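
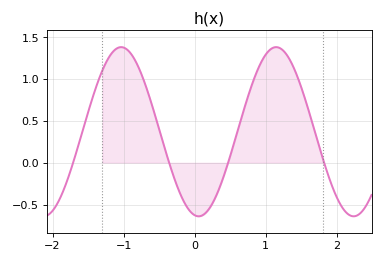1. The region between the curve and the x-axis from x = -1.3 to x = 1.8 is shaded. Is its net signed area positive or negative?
positive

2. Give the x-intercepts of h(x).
-1.7, -0.4, 0.5, 1.8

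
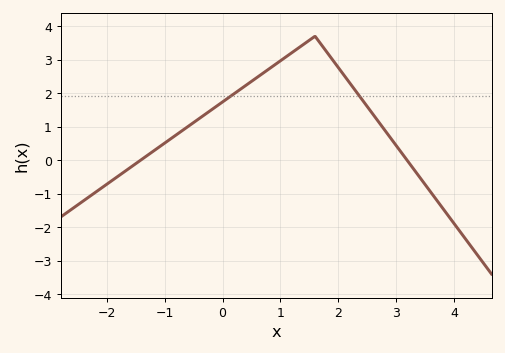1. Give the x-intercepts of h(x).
-1.41, 3.19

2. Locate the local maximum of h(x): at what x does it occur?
1.6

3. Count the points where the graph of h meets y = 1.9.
2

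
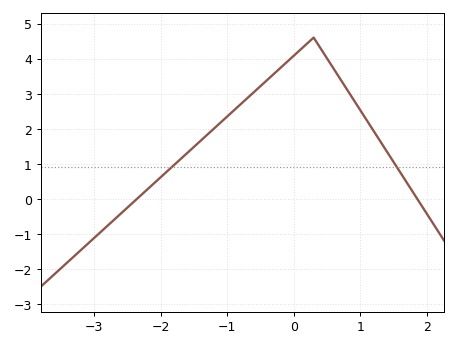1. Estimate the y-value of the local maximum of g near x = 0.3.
4.6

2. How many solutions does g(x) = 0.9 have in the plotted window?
2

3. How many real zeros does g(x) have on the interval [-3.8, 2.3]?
2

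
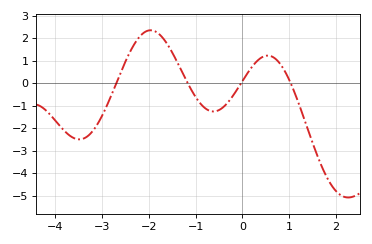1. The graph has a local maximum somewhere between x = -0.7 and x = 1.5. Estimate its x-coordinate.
0.539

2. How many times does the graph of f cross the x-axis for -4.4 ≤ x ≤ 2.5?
4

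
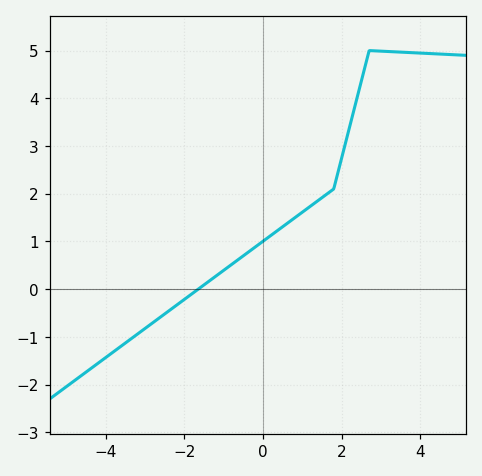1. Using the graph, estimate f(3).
5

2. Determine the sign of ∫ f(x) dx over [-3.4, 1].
positive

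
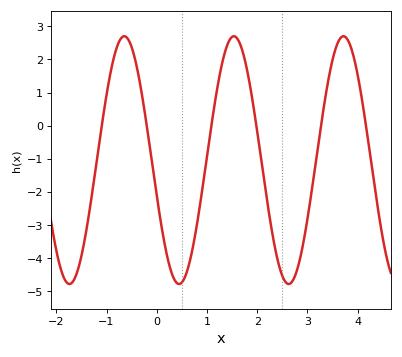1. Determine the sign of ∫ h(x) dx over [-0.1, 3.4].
negative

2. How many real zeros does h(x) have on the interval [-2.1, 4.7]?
6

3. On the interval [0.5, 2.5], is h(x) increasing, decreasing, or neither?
neither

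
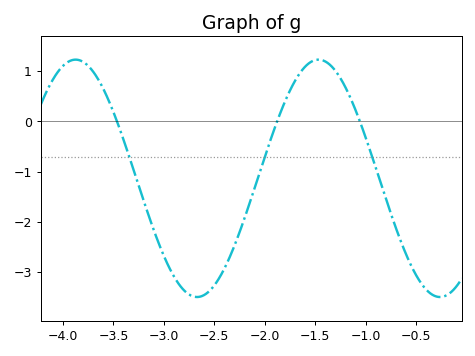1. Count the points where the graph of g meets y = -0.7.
3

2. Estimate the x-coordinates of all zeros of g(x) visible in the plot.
-3.46, -1.88, -1.06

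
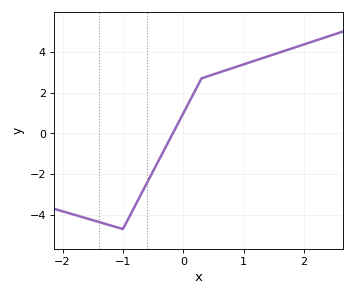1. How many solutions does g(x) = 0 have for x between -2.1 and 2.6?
1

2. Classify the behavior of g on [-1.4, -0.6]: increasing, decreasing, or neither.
neither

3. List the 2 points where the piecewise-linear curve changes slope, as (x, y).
(-1, -4.7); (0.3, 2.7)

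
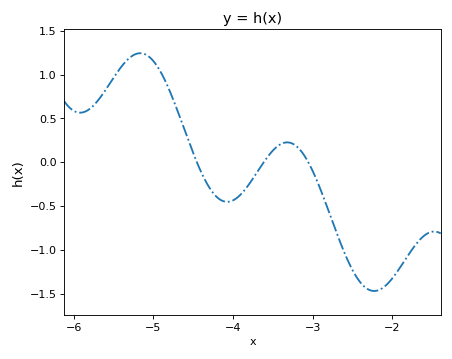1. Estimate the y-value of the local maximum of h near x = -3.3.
0.227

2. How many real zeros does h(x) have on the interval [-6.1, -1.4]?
3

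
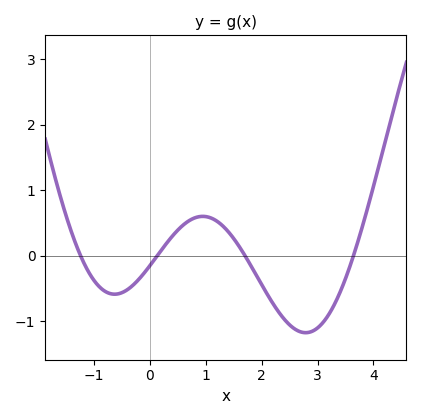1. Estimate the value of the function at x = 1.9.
-0.291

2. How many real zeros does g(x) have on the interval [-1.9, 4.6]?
4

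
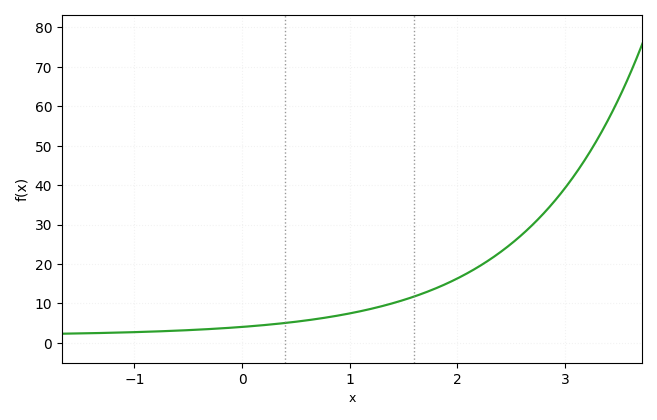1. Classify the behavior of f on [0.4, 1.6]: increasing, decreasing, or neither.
increasing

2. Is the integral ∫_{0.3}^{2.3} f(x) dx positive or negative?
positive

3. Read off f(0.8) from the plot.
7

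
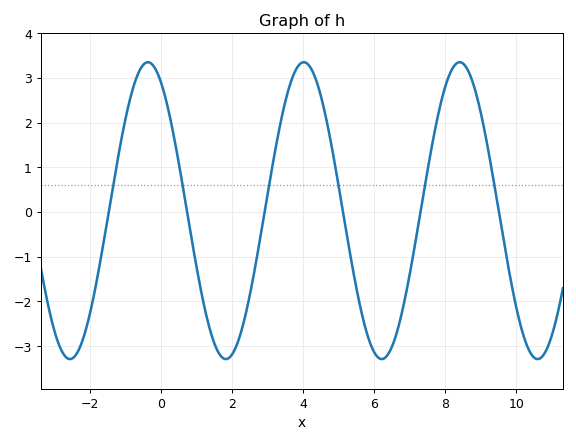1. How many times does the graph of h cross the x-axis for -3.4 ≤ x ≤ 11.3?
6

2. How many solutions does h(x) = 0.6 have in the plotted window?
6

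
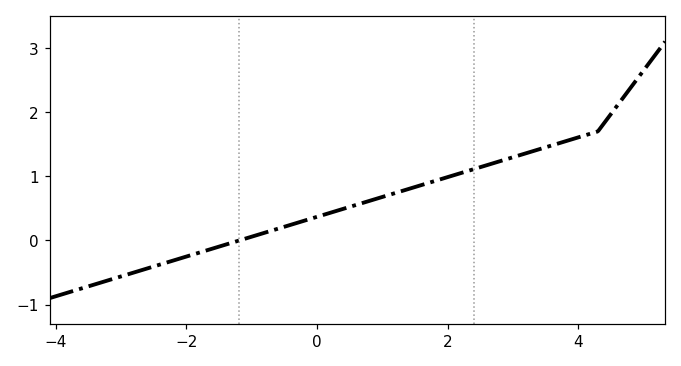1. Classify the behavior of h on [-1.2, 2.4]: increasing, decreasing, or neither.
increasing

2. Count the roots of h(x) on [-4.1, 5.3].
1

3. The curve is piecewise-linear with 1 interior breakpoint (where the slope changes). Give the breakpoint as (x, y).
(4.3, 1.7)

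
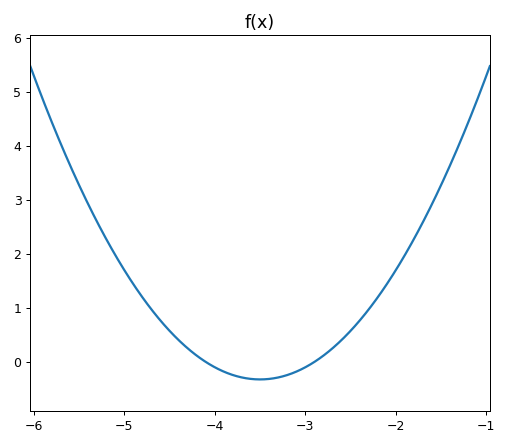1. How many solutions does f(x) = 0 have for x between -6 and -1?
2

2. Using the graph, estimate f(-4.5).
0.576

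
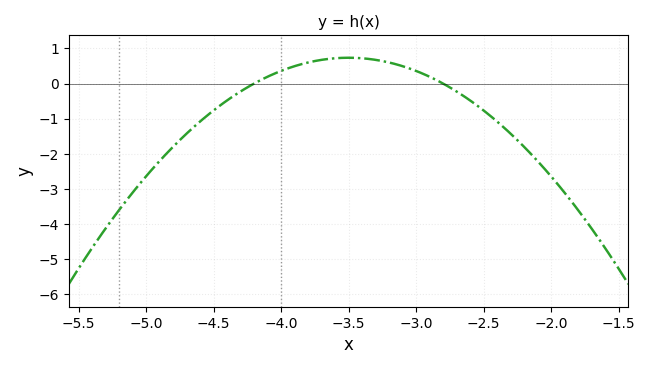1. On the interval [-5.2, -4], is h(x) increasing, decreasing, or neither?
increasing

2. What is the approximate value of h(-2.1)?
-2.21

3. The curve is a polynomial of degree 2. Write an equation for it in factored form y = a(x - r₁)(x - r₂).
y = -1.5(x + 4.2)(x + 2.8)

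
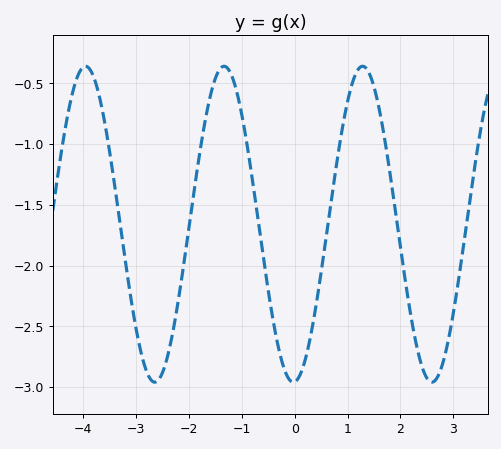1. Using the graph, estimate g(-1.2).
-0.427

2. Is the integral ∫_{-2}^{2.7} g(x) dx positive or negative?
negative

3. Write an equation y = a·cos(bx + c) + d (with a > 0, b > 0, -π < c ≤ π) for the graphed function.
y = 1.3cos(2.4x - 3.08) - 1.66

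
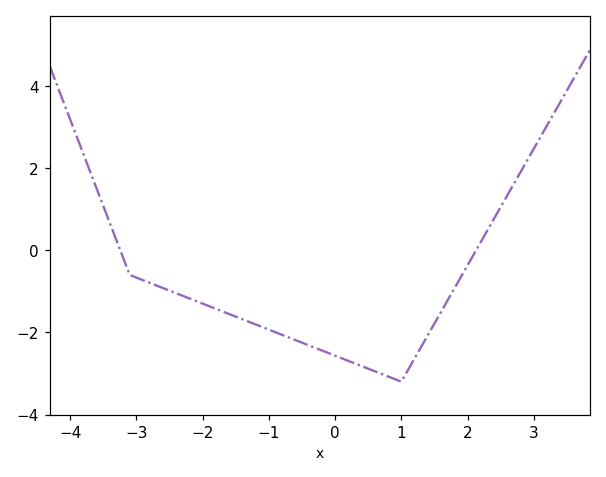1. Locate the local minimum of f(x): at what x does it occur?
1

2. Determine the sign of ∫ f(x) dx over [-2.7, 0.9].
negative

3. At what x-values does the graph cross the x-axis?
-3.24, 2.13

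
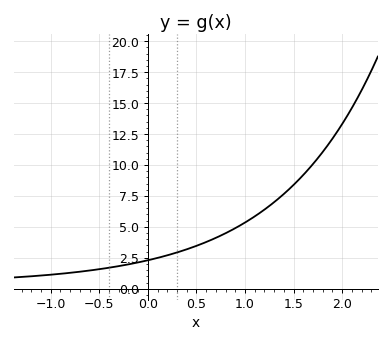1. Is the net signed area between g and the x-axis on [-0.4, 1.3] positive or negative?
positive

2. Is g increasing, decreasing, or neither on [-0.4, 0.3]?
increasing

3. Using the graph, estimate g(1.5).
8.39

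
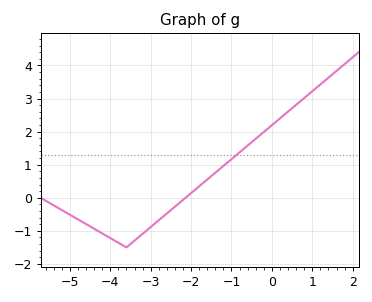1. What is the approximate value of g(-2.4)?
-0.3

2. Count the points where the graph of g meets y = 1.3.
1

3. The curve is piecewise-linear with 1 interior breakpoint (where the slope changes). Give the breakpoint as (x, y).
(-3.6, -1.5)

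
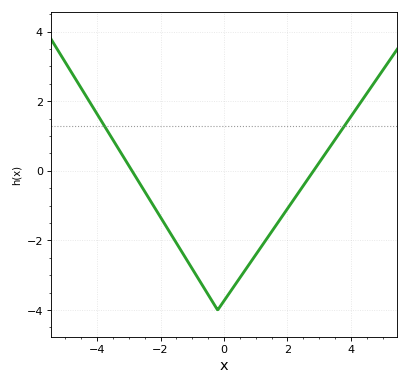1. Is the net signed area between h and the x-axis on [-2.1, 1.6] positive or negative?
negative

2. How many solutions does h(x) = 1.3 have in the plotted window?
2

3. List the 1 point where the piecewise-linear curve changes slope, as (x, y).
(-0.2, -4)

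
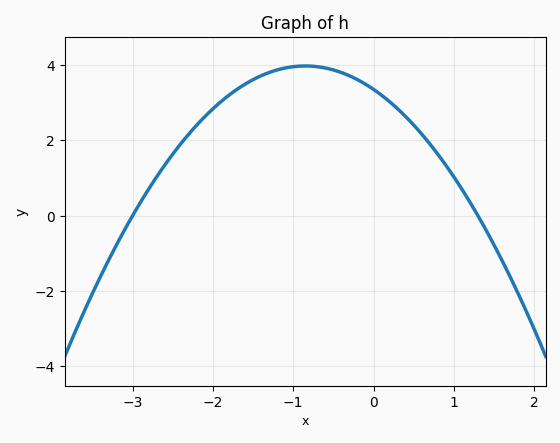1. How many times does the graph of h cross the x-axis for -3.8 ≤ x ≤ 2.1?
2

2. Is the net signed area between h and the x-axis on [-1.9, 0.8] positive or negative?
positive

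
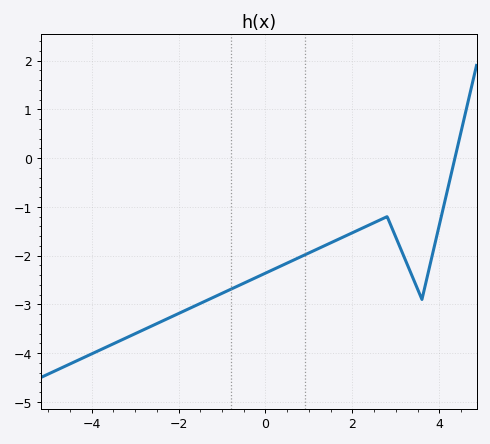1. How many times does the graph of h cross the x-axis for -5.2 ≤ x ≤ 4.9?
1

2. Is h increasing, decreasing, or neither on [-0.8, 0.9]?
increasing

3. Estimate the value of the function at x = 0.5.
-2.2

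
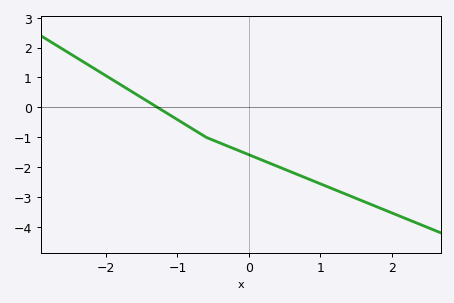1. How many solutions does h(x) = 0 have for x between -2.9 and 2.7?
1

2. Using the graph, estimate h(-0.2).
-1.4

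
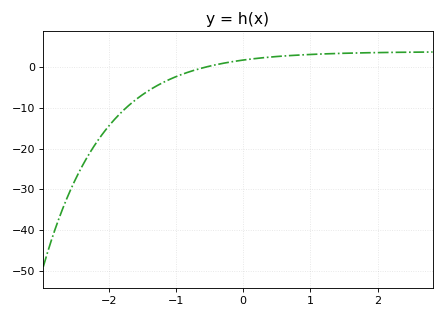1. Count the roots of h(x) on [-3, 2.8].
1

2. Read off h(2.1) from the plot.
4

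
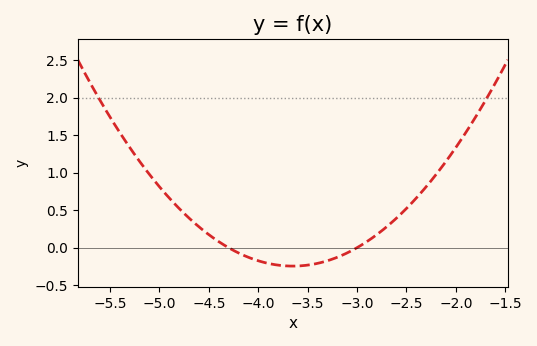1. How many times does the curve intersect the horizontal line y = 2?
2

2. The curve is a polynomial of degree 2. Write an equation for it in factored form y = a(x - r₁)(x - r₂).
y = 0.58(x + 4.3)(x + 3)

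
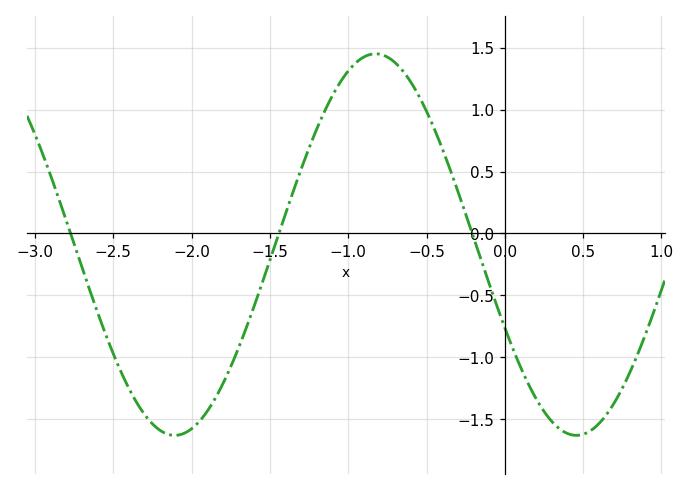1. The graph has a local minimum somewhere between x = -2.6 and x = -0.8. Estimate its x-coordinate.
-2.11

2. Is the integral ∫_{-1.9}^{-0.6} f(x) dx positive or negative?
positive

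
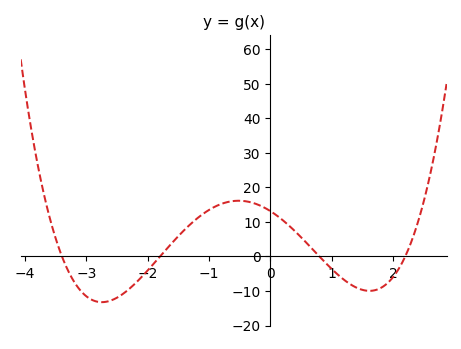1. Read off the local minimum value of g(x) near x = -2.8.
-13.2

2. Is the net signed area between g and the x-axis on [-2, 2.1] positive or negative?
positive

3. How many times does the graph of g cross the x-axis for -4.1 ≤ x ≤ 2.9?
4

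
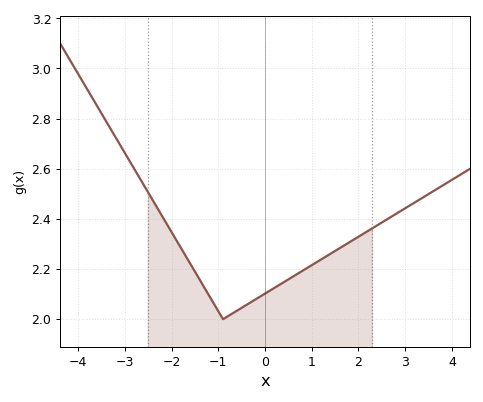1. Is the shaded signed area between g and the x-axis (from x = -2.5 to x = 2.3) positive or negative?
positive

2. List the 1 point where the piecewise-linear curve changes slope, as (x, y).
(-0.9, 2)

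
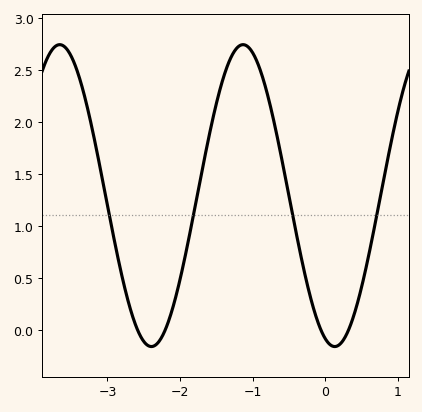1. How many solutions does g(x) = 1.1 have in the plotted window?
4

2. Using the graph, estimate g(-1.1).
2.73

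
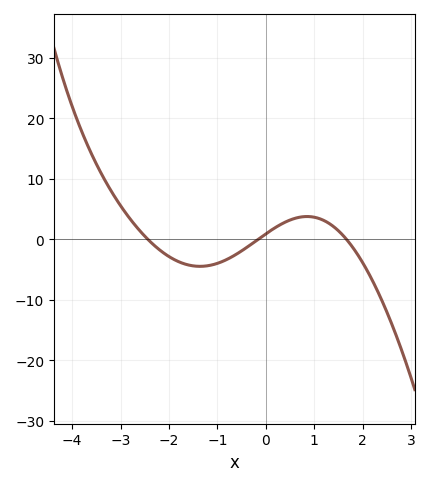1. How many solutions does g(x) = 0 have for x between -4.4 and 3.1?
3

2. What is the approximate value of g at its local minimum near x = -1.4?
-4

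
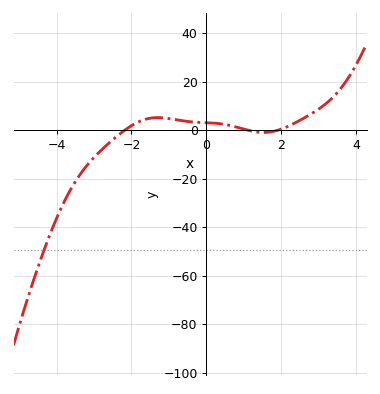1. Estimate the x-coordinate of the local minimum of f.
1.53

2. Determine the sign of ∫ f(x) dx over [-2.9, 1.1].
positive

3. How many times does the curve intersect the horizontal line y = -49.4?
1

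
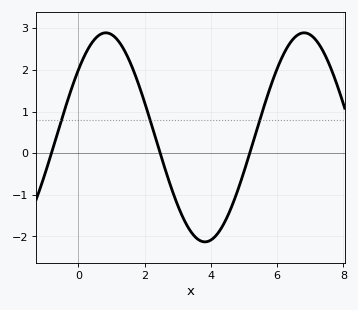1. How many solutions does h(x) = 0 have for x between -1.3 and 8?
3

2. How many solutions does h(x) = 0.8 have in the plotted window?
3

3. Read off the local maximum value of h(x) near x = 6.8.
2.89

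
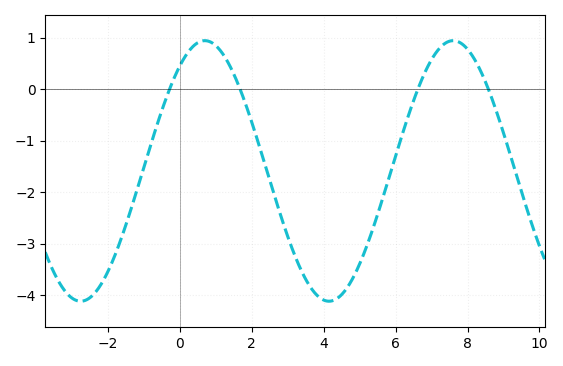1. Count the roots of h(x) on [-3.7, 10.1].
4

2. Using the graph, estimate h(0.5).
0.9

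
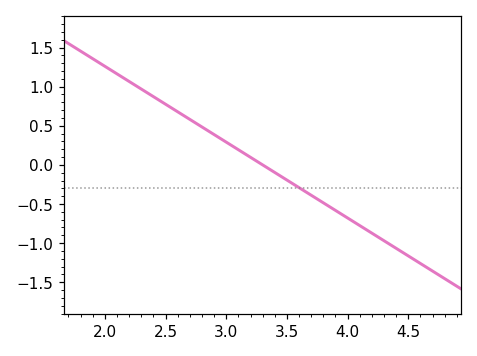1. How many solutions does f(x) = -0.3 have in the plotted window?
1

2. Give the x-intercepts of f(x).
3.3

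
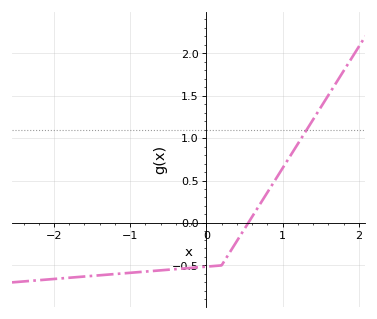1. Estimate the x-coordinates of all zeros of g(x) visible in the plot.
0.549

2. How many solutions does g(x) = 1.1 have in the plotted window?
1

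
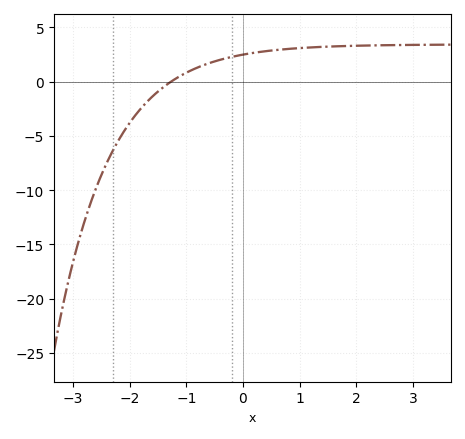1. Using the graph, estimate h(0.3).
2.75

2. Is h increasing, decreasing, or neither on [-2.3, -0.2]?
increasing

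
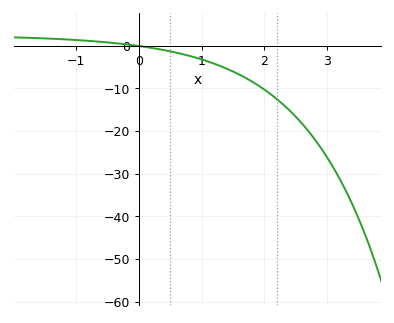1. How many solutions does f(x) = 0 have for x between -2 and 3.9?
1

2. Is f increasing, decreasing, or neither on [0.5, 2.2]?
decreasing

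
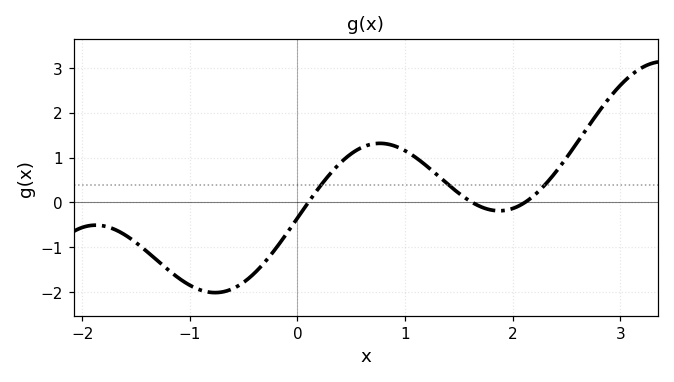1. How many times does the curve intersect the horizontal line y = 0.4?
3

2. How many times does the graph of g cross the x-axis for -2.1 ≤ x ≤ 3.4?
3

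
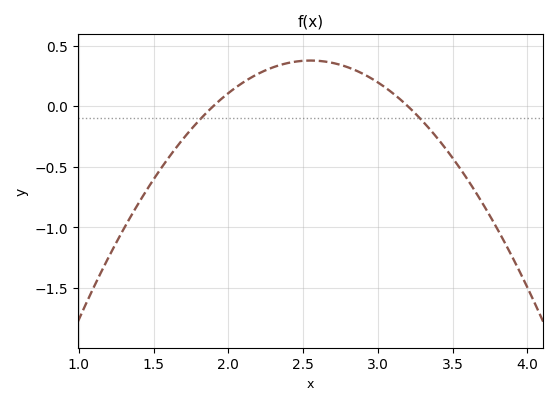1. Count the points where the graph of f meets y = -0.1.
2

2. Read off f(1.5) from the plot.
-0.6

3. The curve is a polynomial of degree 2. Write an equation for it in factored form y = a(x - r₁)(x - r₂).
y = -0.89(x - 1.9)(x - 3.2)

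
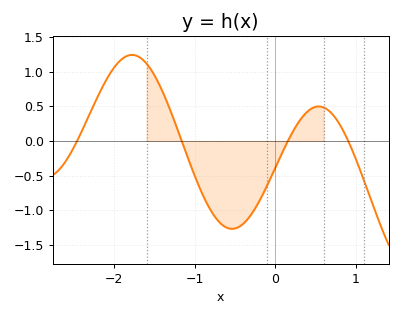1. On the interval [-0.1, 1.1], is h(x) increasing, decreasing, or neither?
neither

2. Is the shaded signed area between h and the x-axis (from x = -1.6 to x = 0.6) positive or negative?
negative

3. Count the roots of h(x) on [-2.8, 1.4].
4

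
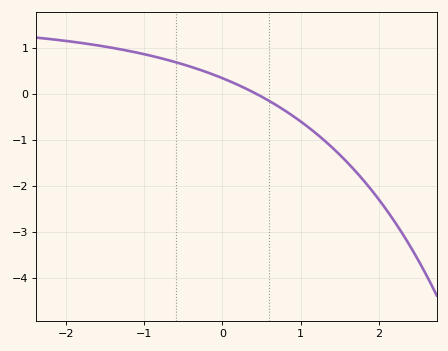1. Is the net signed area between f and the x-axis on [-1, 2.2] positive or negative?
negative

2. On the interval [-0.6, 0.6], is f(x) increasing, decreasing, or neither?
decreasing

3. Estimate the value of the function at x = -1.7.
1.1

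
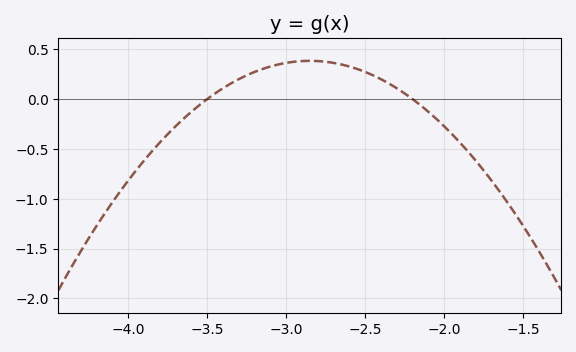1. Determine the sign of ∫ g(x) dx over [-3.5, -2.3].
positive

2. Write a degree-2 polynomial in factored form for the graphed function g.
y = -0.91(x + 3.5)(x + 2.2)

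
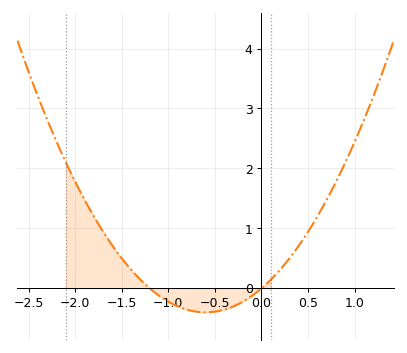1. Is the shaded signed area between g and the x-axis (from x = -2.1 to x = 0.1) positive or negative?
positive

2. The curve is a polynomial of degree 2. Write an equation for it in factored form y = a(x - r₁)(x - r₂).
y = 1.11(x + 1.2)(x - 0)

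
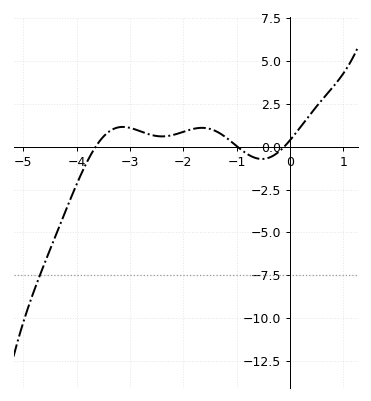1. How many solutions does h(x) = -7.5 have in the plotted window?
1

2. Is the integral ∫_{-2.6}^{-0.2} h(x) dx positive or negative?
positive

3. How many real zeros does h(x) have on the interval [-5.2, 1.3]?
3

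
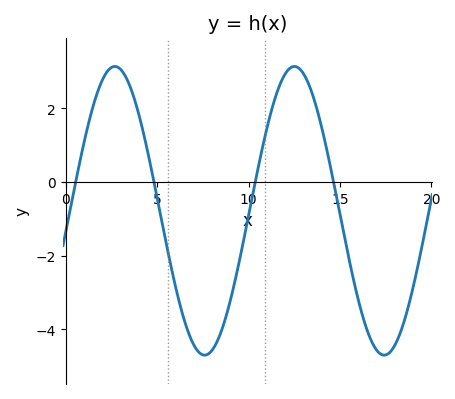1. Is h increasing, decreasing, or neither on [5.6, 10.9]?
neither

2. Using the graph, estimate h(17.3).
-4.69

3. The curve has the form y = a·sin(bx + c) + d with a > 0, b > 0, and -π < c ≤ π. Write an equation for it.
y = 3.92sin(0.64x - 0.15) - 0.78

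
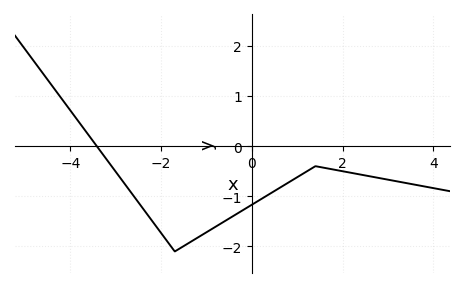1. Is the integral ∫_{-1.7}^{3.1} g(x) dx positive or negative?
negative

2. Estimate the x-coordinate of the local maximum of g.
1.4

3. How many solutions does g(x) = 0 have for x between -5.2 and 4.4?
1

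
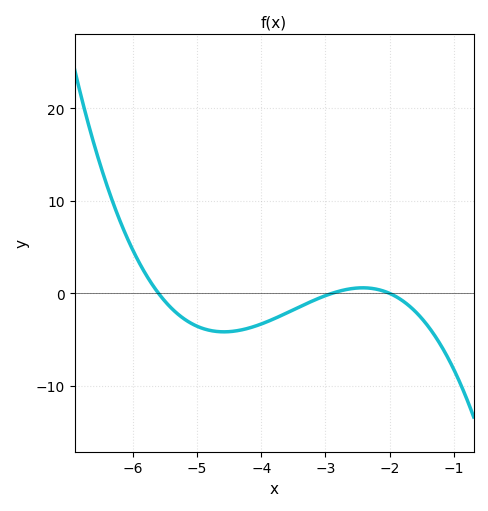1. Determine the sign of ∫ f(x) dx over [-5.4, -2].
negative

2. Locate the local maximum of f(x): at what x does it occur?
-2.4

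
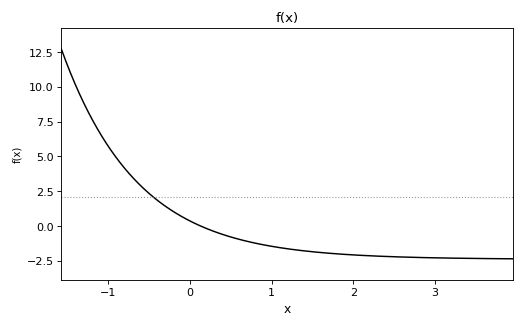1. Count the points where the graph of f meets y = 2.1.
1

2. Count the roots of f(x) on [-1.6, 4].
1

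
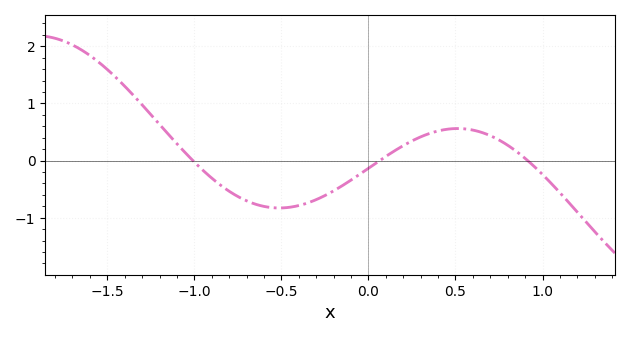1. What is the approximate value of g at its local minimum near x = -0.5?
-0.829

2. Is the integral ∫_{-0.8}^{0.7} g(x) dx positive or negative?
negative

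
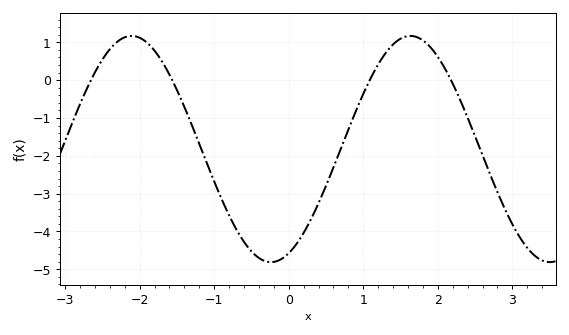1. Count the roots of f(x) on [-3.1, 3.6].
4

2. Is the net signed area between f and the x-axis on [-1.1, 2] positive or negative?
negative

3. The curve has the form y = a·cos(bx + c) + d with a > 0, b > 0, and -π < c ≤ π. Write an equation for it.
y = 2.99cos(1.68x - 2.74) - 1.82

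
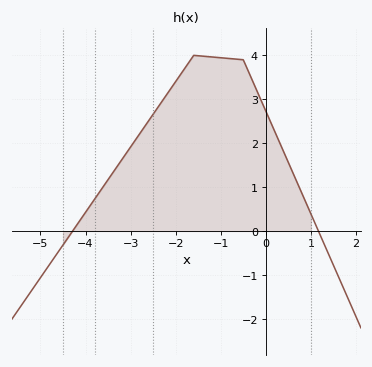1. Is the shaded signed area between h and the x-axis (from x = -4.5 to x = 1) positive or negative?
positive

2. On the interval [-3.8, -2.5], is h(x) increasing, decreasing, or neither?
increasing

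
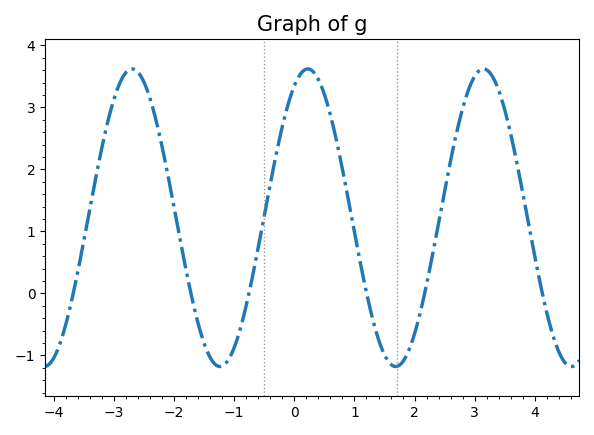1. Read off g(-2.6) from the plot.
3.57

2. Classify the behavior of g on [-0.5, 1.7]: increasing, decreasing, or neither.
neither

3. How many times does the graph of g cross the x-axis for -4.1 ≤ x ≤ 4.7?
6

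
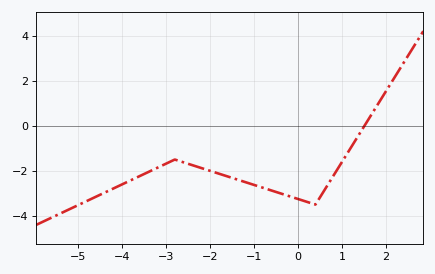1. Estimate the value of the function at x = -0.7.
-2.81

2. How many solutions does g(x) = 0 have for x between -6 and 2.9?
1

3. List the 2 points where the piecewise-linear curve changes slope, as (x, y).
(-2.8, -1.5); (0.4, -3.5)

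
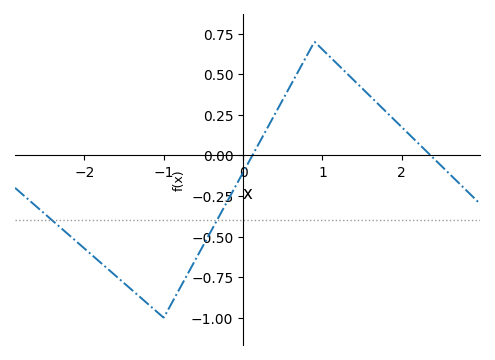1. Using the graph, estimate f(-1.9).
-0.62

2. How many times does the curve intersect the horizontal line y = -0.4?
2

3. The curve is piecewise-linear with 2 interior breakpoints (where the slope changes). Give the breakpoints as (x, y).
(-1, -1); (0.9, 0.7)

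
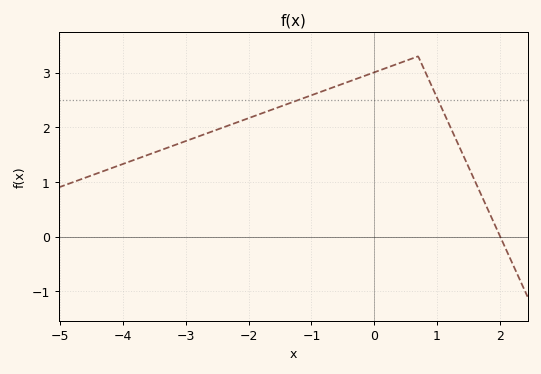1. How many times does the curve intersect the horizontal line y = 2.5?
2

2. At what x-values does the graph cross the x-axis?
2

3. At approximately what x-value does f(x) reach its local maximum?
0.7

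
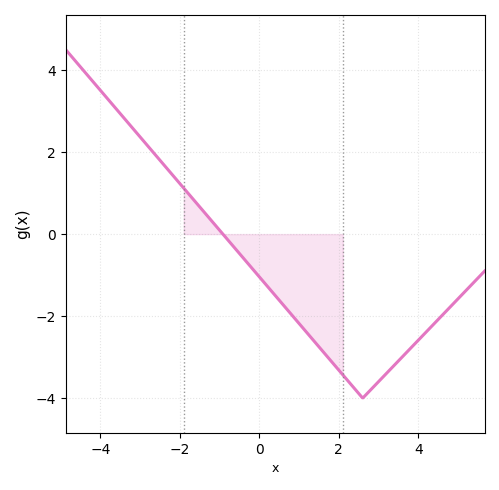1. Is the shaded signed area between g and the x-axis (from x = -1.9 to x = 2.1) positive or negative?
negative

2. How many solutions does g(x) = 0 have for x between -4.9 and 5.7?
1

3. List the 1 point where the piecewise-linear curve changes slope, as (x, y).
(2.6, -4)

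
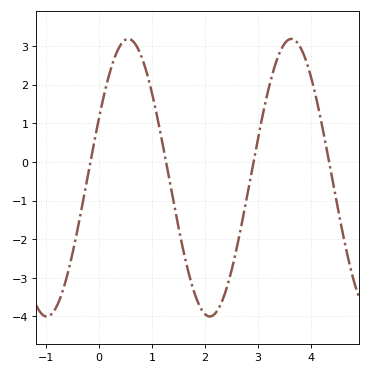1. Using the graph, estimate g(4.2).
1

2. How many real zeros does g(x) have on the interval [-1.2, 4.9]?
4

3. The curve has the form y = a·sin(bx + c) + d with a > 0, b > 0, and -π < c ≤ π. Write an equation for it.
y = 3.59sin(2x + 0.44) - 0.41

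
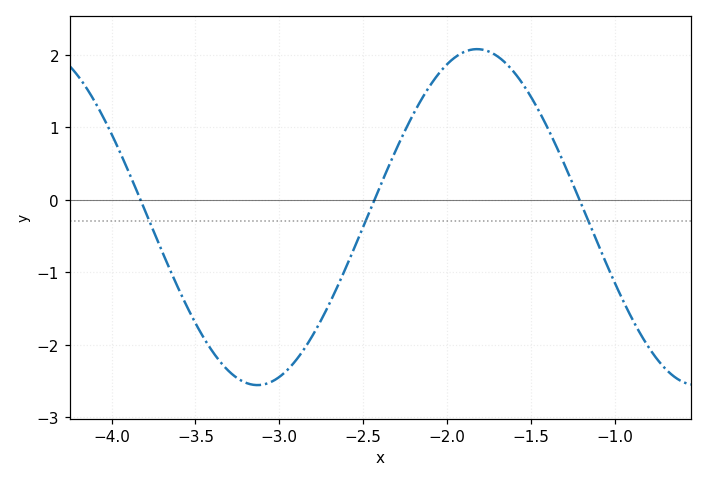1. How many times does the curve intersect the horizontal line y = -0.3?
3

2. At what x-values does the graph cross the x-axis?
-3.85, -2.45, -1.2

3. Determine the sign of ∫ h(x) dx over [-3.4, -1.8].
negative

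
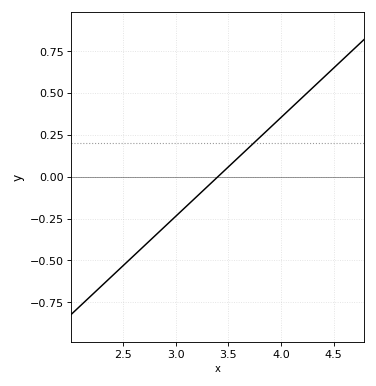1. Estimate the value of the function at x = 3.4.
0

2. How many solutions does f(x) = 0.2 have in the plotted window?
1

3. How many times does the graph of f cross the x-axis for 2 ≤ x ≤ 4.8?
1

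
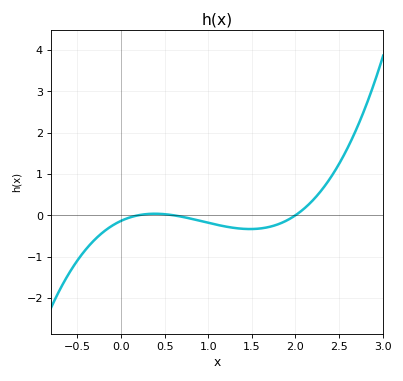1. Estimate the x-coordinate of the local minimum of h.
1.5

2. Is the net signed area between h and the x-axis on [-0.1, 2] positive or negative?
negative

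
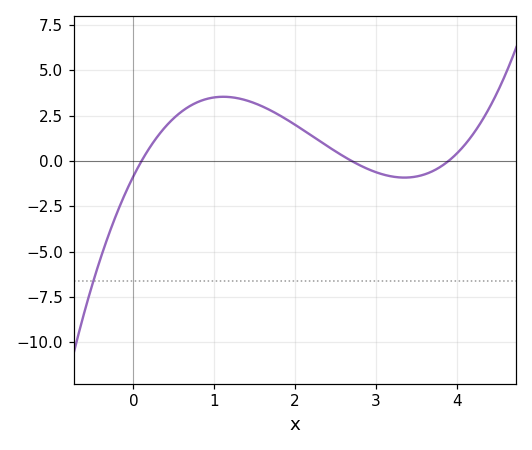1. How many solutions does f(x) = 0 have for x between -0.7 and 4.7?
3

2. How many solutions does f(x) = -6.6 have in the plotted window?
1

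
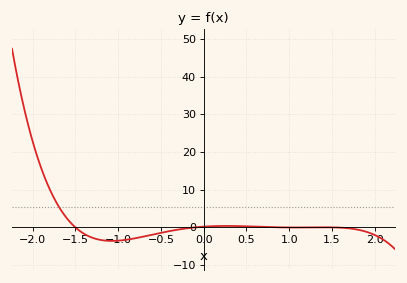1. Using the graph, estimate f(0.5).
0.276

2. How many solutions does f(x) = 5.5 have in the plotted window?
1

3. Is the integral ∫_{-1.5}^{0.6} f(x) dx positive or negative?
negative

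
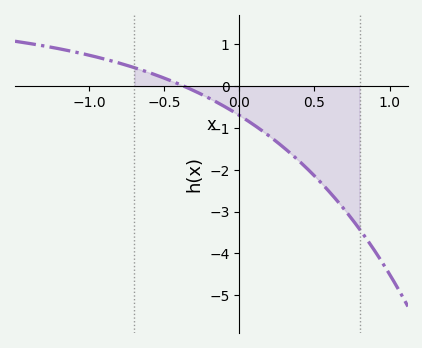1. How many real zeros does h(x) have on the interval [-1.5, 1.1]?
1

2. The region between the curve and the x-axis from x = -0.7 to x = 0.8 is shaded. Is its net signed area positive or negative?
negative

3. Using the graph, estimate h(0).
-0.7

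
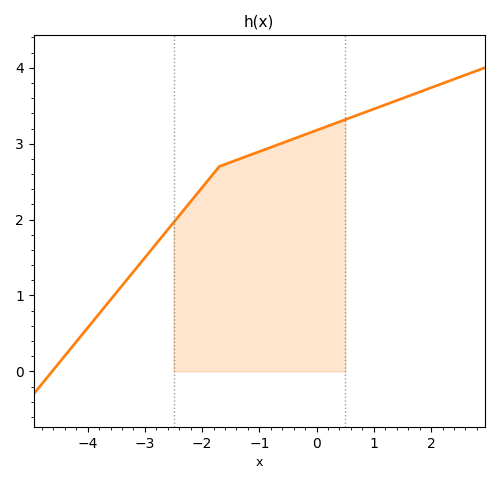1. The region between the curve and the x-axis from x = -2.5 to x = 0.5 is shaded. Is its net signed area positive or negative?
positive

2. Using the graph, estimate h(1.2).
3.51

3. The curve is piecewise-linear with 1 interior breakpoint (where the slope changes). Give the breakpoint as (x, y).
(-1.7, 2.7)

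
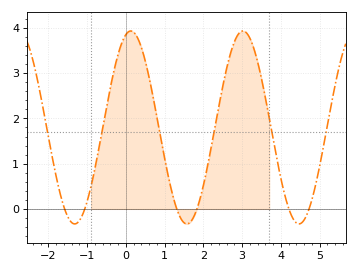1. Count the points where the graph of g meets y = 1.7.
6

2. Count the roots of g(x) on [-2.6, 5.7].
6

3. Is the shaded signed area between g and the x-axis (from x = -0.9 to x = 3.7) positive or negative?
positive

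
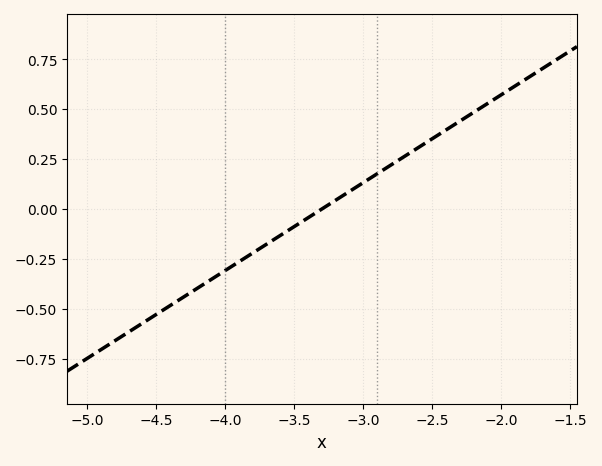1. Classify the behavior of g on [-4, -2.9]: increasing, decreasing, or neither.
increasing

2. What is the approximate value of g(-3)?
0.14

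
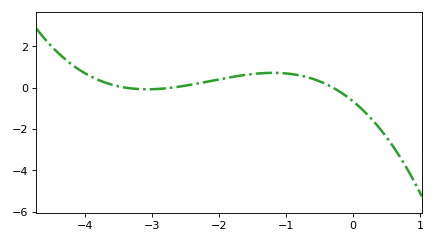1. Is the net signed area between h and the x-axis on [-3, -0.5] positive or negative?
positive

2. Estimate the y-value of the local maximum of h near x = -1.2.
0.713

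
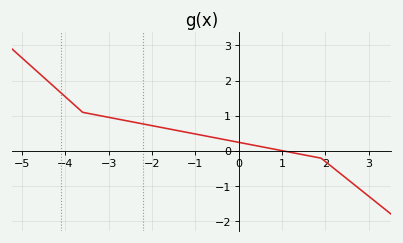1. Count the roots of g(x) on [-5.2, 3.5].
1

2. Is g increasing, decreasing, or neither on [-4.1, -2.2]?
decreasing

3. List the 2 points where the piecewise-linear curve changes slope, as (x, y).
(-3.6, 1.1); (1.9, -0.2)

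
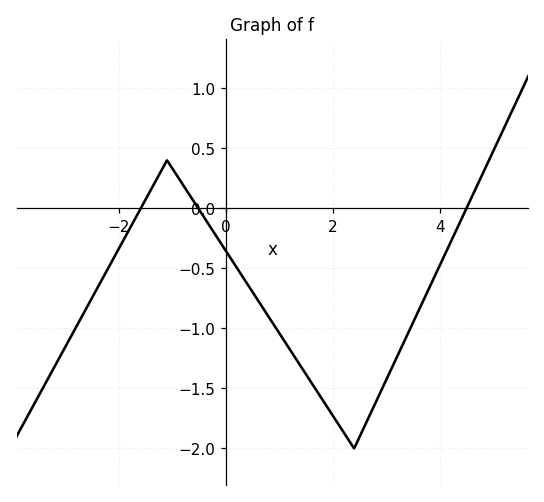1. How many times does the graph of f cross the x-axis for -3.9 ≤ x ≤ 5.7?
3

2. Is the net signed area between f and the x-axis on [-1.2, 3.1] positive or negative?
negative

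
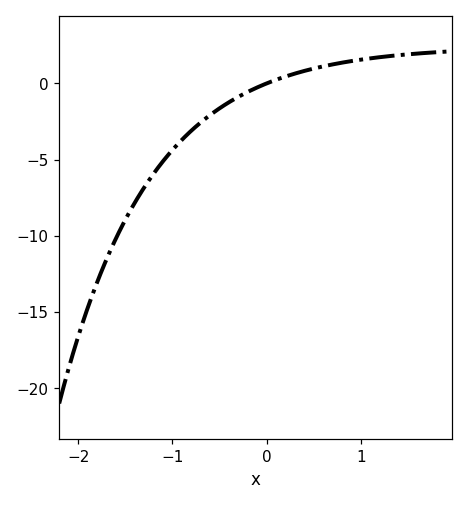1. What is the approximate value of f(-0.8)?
-3.11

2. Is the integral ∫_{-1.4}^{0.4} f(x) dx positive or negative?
negative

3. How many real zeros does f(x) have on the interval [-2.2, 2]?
1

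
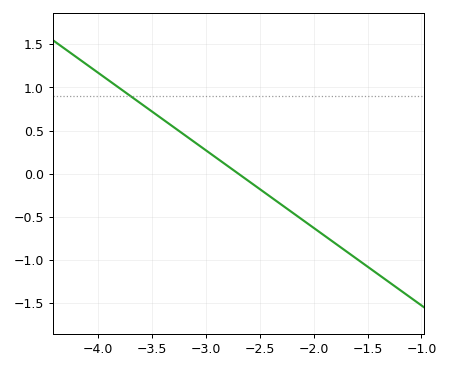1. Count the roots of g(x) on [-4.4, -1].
1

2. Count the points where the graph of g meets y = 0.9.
1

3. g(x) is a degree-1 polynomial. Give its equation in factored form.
y = -0.9(x + 2.7)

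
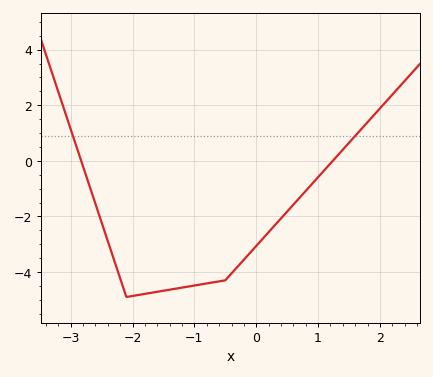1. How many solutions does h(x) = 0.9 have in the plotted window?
2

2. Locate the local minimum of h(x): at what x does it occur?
-2.1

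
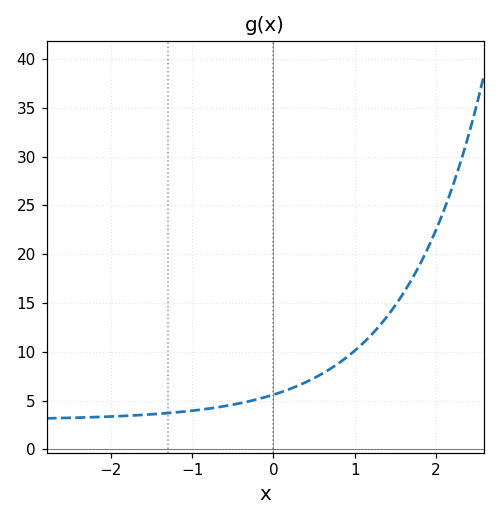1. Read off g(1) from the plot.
10.1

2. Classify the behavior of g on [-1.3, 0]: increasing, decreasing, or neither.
increasing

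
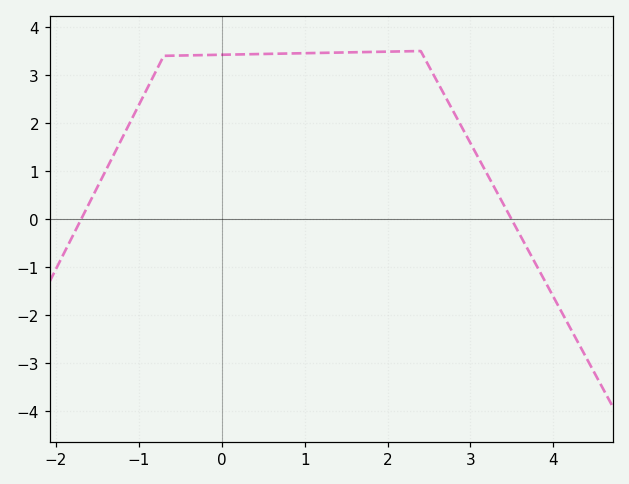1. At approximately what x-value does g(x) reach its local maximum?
2.4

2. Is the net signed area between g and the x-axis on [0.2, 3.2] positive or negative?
positive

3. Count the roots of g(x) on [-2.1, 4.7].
2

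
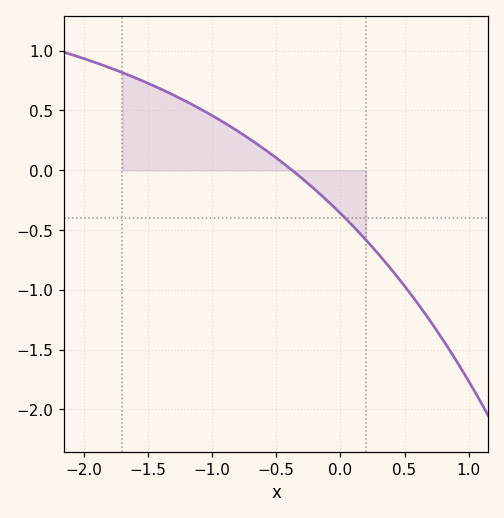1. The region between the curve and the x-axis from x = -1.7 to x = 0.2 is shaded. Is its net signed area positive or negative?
positive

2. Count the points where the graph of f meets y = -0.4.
1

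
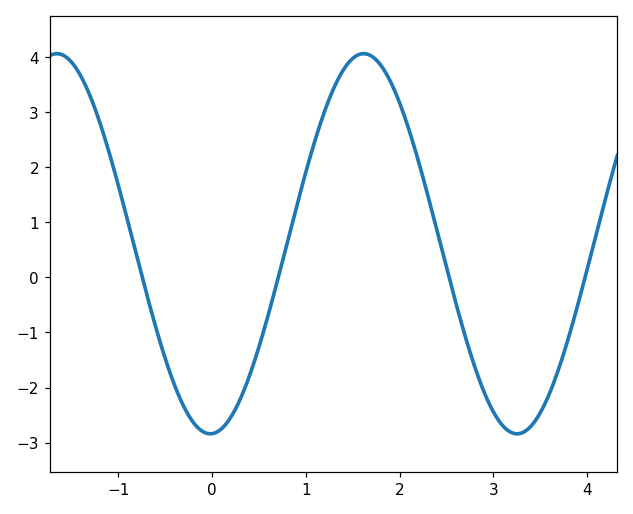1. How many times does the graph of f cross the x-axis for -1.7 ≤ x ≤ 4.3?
4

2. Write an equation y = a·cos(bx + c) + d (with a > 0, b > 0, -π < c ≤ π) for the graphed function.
y = 3.45cos(1.9x - 3.1) + 0.61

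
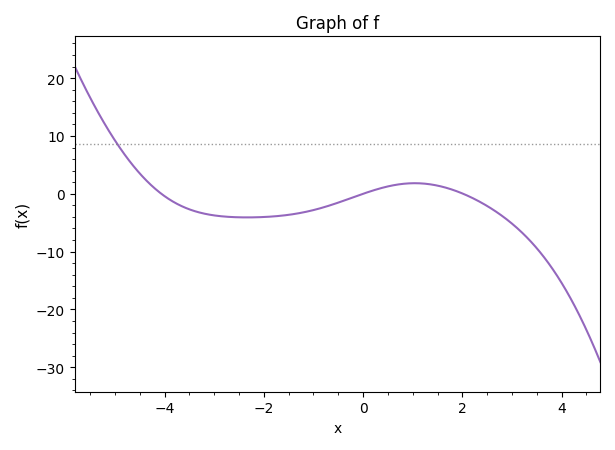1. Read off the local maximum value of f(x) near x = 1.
1.83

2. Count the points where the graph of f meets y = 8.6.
1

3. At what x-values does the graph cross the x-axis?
-4.06, 0, 2.02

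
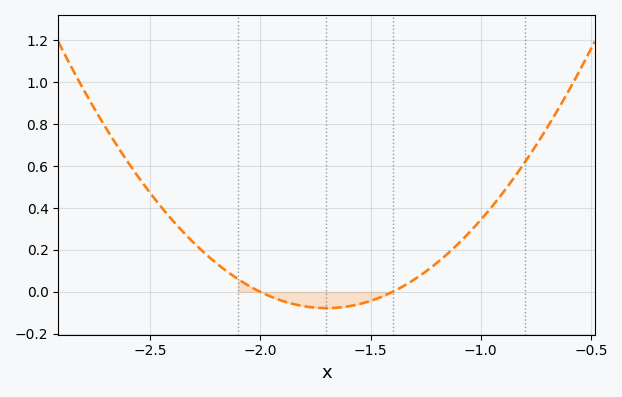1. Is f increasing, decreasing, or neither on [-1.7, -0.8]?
increasing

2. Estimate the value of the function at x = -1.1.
0.24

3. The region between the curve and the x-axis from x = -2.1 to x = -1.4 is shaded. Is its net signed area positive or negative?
negative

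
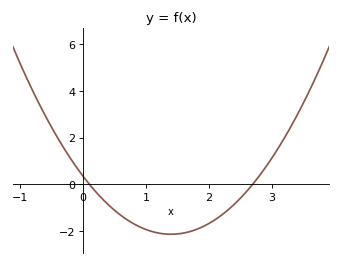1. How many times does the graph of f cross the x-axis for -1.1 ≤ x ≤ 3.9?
2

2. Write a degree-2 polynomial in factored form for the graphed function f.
y = 1.27(x - 0.1)(x - 2.7)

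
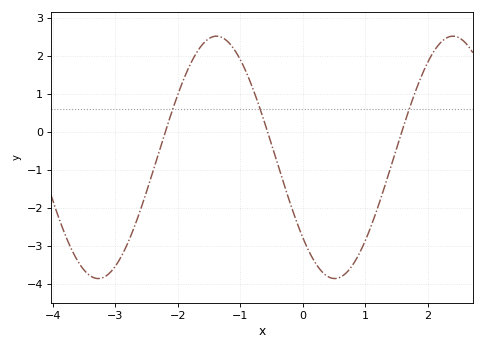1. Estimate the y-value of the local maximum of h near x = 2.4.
2.5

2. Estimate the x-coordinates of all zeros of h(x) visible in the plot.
-2.2, -0.6, 1.6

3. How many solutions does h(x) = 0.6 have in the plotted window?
3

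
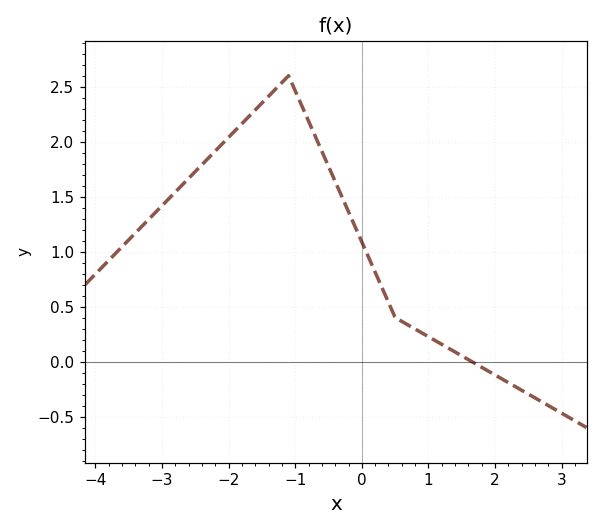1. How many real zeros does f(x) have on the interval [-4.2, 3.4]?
1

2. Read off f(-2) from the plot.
2.05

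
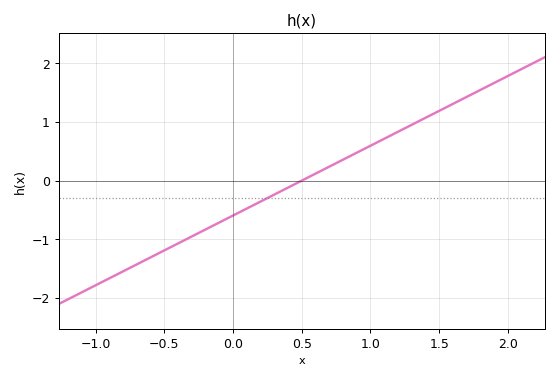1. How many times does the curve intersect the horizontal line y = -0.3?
1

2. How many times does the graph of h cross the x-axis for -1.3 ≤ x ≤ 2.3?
1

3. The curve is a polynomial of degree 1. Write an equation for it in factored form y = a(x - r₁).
y = 1.19(x - 0.5)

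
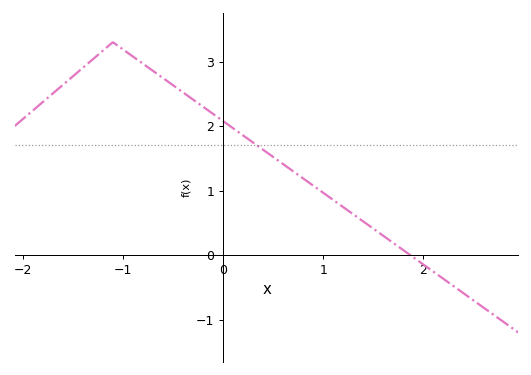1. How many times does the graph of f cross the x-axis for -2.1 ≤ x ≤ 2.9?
1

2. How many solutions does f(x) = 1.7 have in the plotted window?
1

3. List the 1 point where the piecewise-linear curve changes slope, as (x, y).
(-1.1, 3.3)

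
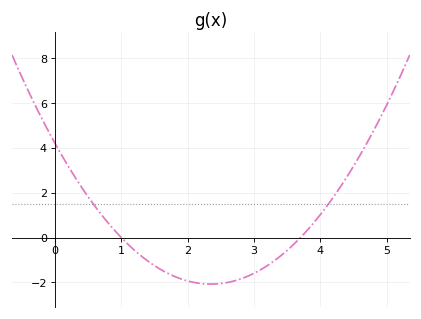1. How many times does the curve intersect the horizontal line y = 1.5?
2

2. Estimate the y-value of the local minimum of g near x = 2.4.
-2.08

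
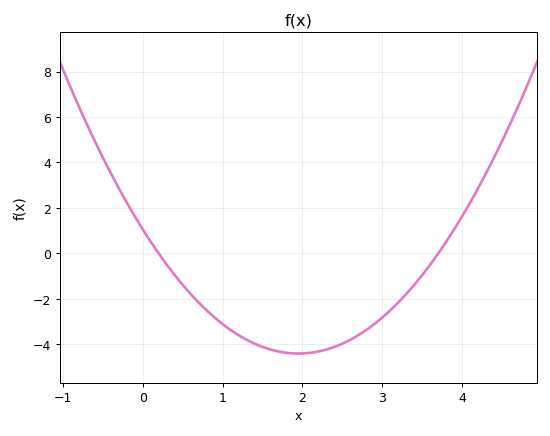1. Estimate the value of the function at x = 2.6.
-3.8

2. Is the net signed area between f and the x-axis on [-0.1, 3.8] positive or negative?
negative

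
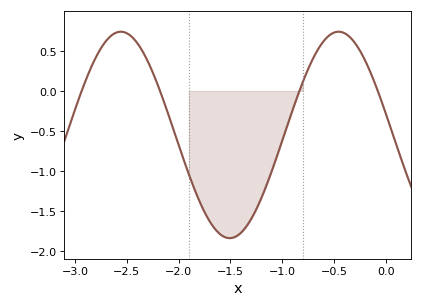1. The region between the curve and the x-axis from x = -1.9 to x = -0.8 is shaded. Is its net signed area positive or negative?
negative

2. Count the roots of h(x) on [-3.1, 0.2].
4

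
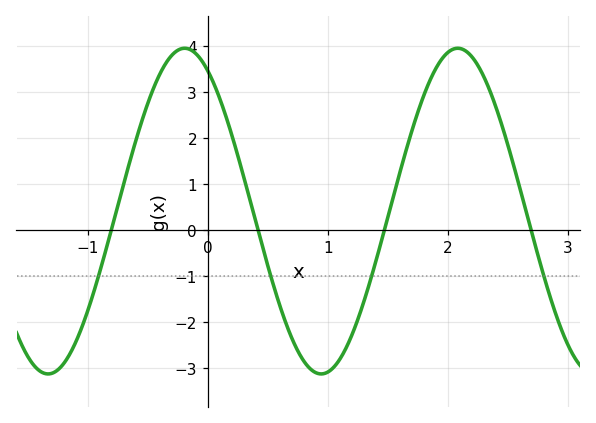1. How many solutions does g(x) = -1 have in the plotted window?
4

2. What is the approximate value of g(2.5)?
1.86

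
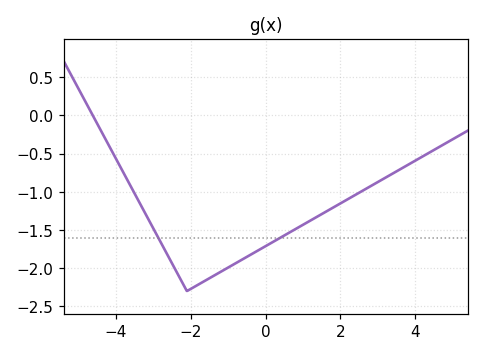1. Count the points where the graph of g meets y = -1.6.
2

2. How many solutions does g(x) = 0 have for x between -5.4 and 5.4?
1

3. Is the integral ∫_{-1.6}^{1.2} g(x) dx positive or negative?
negative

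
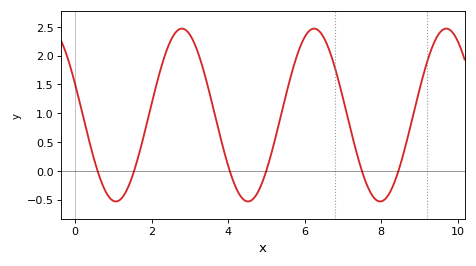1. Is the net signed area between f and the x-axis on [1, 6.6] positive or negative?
positive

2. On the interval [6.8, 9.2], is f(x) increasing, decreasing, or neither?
neither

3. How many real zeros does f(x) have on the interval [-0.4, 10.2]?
6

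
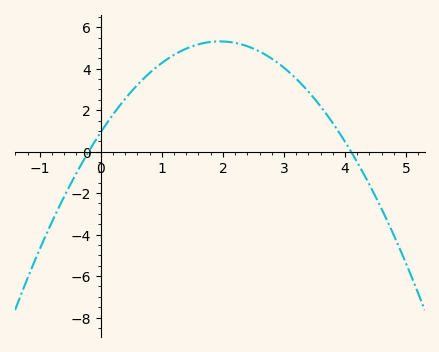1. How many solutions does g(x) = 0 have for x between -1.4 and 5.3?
2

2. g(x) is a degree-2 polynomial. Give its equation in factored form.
y = -1.15(x + 0.2)(x - 4.1)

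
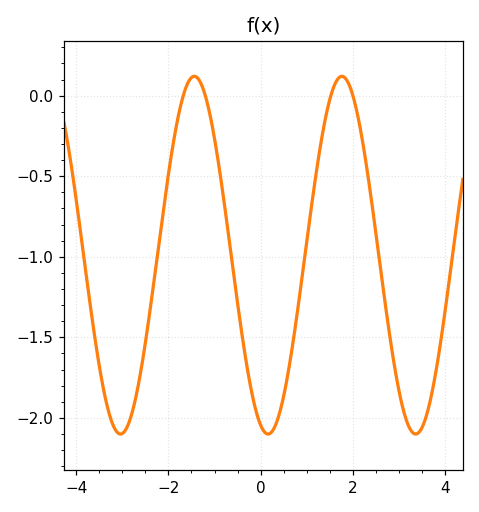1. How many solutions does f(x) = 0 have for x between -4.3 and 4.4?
4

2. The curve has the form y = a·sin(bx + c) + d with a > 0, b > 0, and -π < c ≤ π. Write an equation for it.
y = 1.11sin(1.96x - 1.89) - 0.99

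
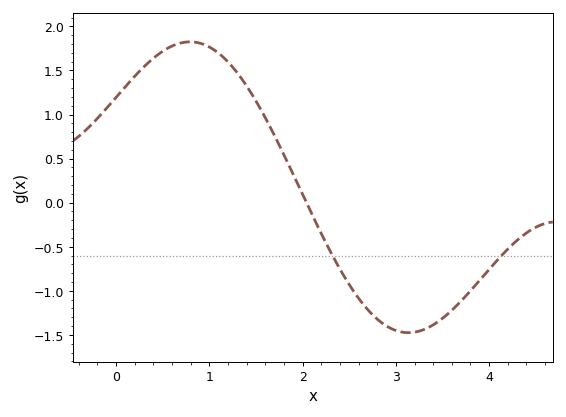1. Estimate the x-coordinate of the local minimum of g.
3.13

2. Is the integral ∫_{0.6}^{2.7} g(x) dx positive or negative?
positive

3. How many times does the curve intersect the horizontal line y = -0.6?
2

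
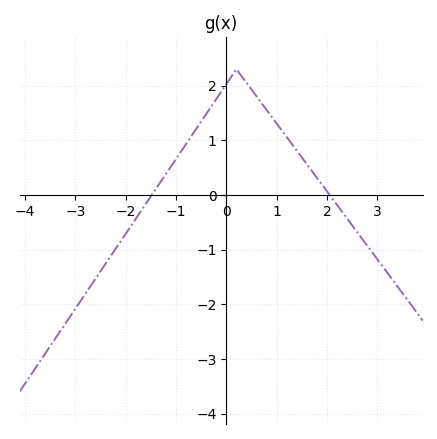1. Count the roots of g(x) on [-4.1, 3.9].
2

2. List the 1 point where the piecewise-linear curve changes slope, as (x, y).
(0.2, 2.3)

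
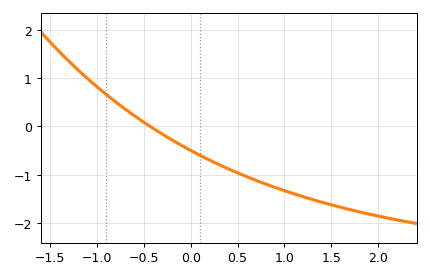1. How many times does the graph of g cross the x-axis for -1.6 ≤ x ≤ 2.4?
1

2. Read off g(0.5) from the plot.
-1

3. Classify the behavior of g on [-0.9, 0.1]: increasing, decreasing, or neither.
decreasing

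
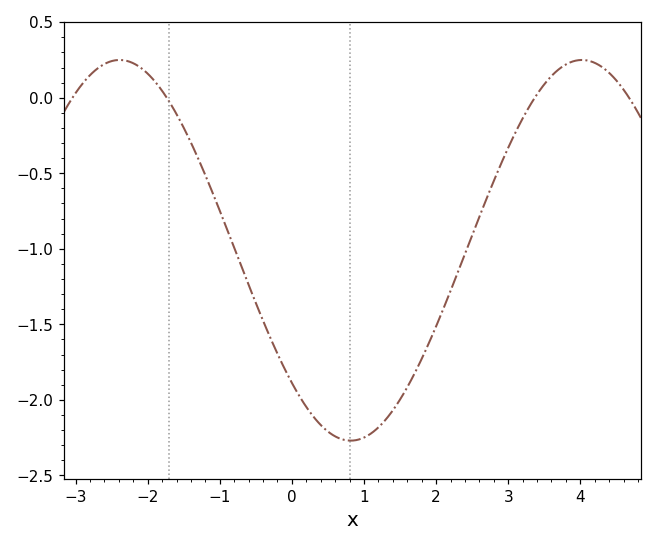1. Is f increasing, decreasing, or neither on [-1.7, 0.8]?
decreasing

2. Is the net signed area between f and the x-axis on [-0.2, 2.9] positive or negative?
negative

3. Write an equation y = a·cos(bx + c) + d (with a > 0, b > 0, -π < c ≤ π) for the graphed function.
y = 1.26cos(0.98x + 2.3) - 1.01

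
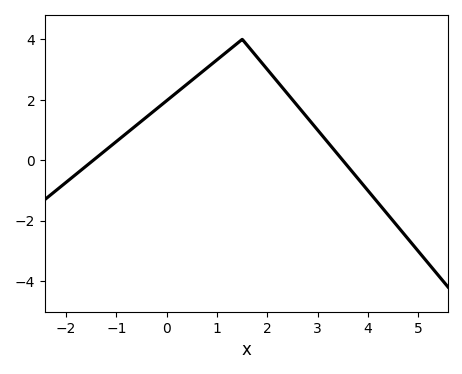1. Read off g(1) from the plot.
3.4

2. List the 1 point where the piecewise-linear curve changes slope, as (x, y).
(1.5, 4)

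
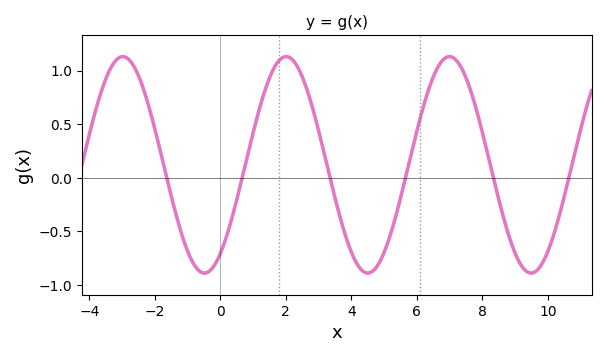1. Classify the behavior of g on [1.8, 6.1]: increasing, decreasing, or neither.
neither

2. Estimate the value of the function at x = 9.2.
-0.824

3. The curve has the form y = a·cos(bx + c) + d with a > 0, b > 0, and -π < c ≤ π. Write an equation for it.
y = 1.01cos(1.26x - 2.53) + 0.12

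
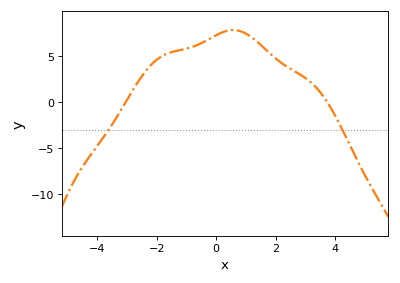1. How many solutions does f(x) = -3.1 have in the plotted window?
2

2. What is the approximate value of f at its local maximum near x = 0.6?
7.81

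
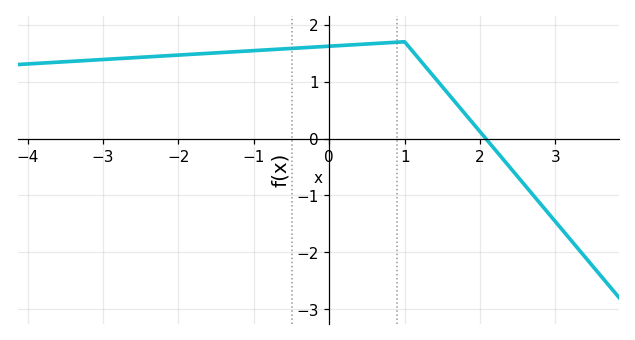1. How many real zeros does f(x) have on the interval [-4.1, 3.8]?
1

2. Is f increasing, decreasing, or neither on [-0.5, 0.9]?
increasing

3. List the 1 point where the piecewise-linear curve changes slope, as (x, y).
(1, 1.7)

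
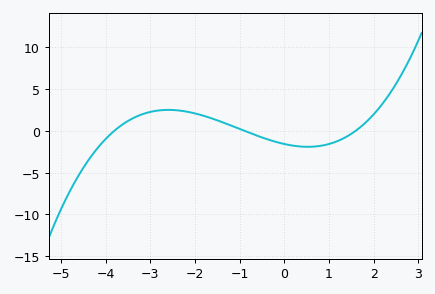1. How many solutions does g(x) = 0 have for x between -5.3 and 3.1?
3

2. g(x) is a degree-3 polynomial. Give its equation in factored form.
y = 0.29(x + 3.8)(x + 0.9)(x - 1.6)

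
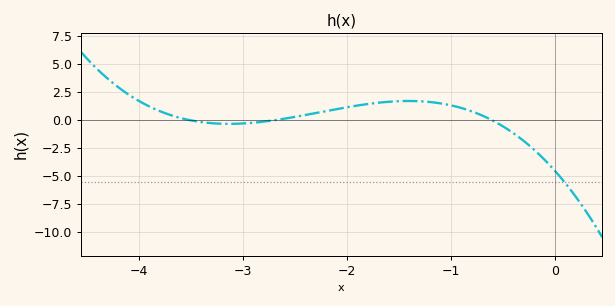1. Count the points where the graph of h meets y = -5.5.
1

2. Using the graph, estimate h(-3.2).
-0.308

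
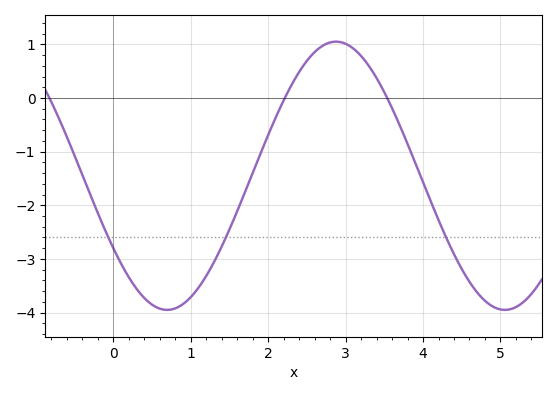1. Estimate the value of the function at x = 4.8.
-3.78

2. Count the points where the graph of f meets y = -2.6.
3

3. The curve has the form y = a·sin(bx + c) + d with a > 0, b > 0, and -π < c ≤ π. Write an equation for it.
y = 2.5sin(1.44x - 2.57) - 1.45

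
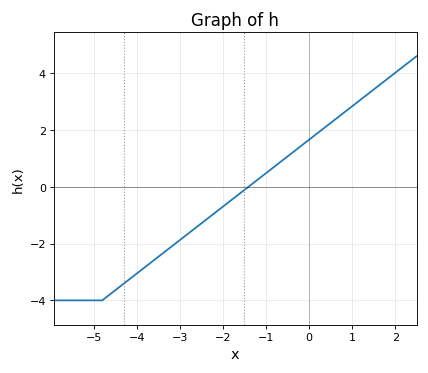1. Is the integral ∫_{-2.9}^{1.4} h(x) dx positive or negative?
positive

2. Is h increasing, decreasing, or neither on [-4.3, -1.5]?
increasing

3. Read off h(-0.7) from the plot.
0.8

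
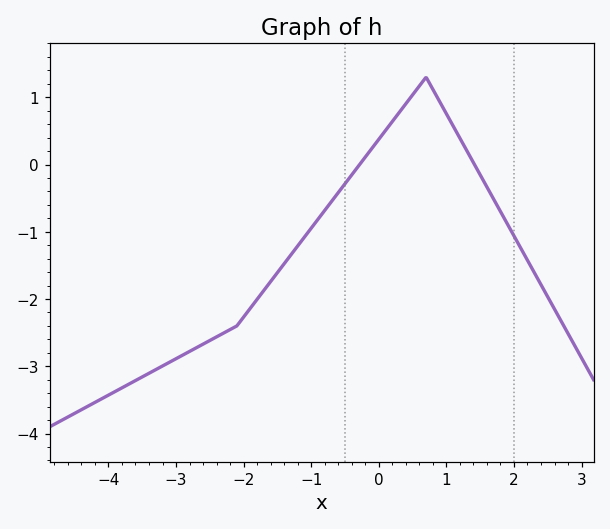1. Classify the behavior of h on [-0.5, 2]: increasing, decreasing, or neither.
neither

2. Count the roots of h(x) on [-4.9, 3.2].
2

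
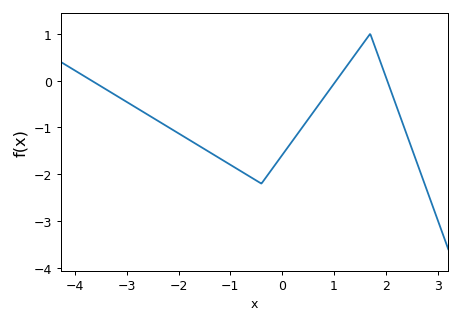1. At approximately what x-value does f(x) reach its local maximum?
1.7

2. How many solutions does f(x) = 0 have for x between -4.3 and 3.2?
3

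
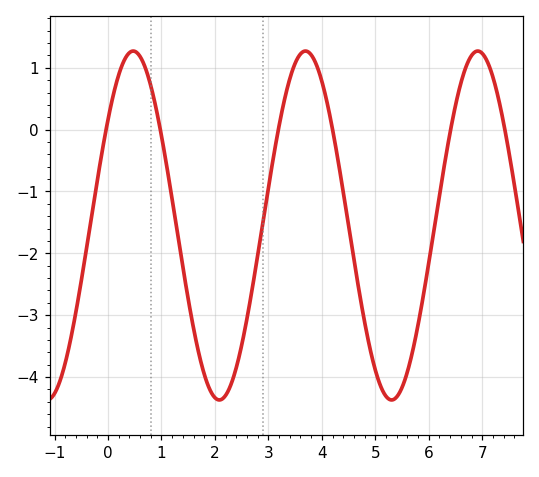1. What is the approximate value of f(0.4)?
1.2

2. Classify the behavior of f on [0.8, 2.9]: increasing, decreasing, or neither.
neither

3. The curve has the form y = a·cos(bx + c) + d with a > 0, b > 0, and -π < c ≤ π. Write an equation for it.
y = 2.82cos(1.9x - 0.92) - 1.55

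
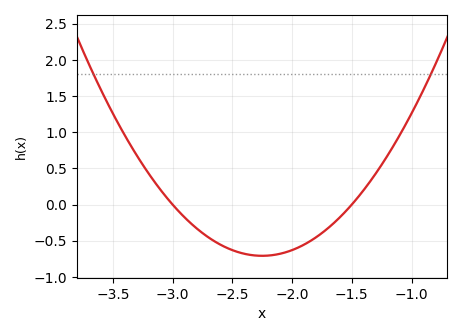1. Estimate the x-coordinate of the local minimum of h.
-2.25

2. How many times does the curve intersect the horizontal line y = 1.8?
2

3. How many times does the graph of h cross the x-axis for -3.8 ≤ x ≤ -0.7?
2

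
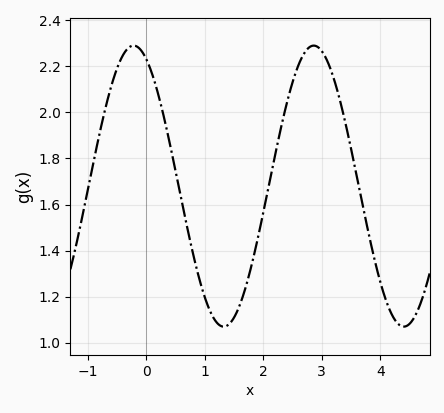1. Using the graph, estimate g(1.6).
1.16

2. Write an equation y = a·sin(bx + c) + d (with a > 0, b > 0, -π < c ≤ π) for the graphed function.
y = 0.61sin(2.04x + 2.01) + 1.68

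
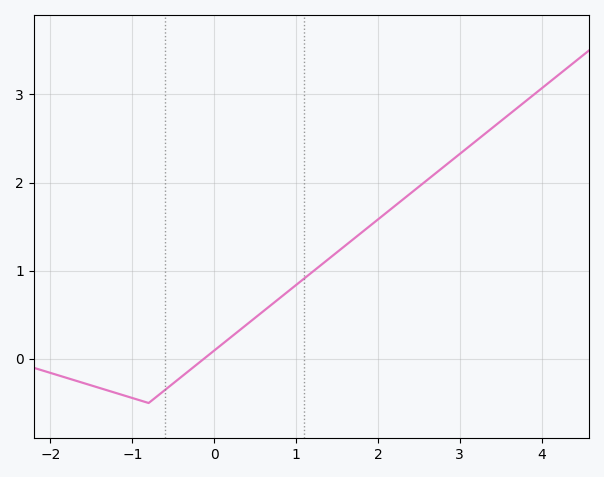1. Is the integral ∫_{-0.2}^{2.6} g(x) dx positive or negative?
positive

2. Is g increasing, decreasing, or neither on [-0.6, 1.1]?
increasing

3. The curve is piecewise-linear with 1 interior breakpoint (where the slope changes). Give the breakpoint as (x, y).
(-0.8, -0.5)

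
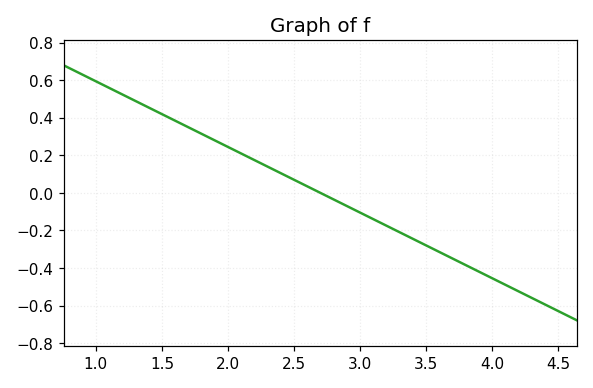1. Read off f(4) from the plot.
-0.46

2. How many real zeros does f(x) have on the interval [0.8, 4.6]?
1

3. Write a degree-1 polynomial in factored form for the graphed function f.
y = -0.35(x - 2.7)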